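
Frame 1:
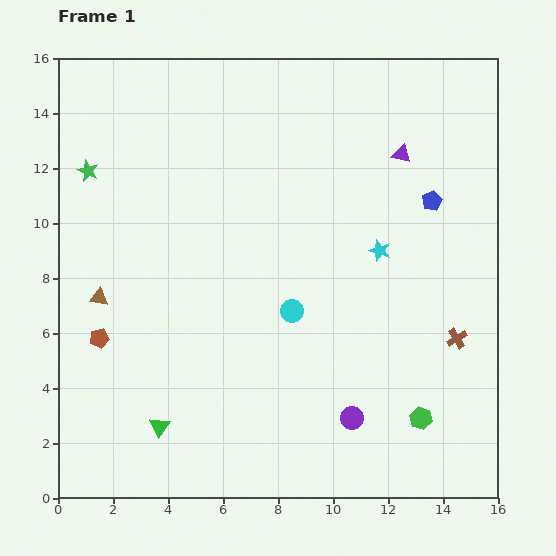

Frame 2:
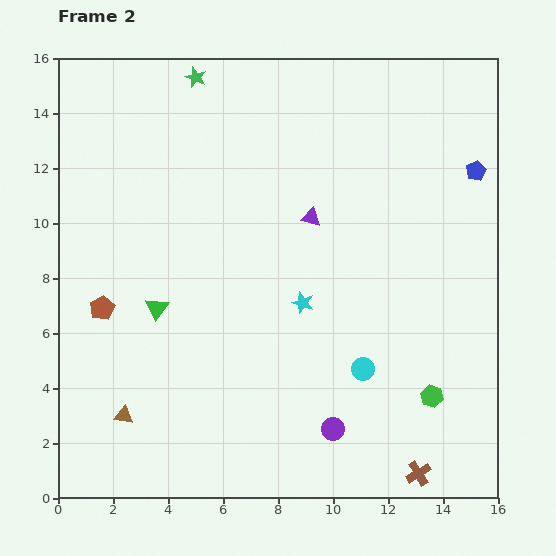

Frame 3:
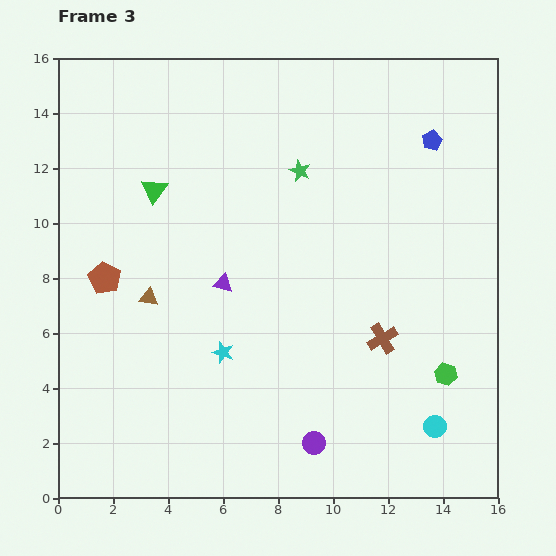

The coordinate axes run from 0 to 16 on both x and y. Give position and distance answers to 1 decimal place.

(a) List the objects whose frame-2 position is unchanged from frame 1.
none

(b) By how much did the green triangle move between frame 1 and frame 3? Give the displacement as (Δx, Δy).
(-0.2, 8.6)

The green triangle was at (3.7, 2.6) in frame 1 and (3.5, 11.2) in frame 3.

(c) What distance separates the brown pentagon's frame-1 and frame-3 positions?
2.2

The brown pentagon moved from (1.5, 5.8) to (1.7, 8.0), a distance of √(0.2² + 2.2²) ≈ 2.2.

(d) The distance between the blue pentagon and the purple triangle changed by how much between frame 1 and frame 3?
+7.2

Distance in frame 1: 2.0. Distance in frame 3: 9.2.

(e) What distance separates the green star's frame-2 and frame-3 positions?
5.1

The green star moved from (5.0, 15.3) to (8.8, 11.9), a distance of √(3.8² + 3.4²) ≈ 5.1.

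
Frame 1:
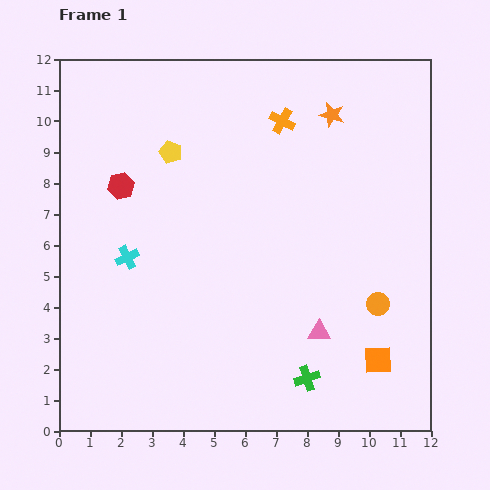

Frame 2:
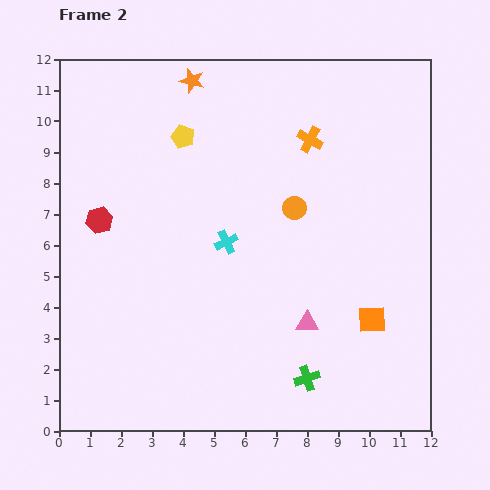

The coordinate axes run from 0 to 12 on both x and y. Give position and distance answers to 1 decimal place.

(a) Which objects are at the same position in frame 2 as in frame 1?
the green cross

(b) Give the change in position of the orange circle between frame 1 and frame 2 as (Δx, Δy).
(-2.7, 3.1)

The orange circle was at (10.3, 4.1) in frame 1 and (7.6, 7.2) in frame 2.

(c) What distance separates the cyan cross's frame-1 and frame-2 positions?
3.2

The cyan cross moved from (2.2, 5.6) to (5.4, 6.1), a distance of √(3.2² + 0.5²) ≈ 3.2.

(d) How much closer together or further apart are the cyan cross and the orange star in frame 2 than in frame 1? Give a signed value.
-2.7

Distance in frame 1: 8.0. Distance in frame 2: 5.3.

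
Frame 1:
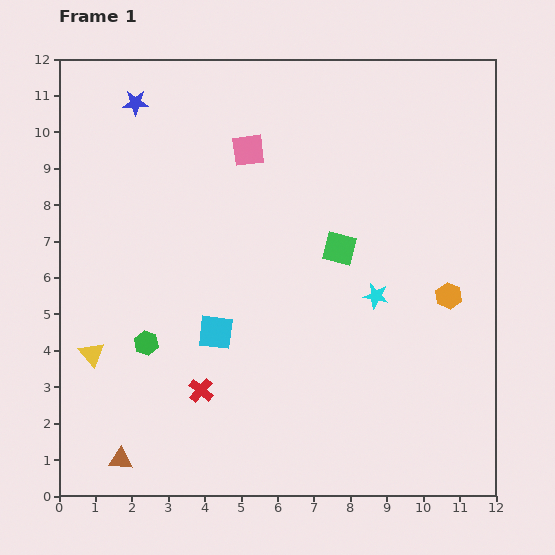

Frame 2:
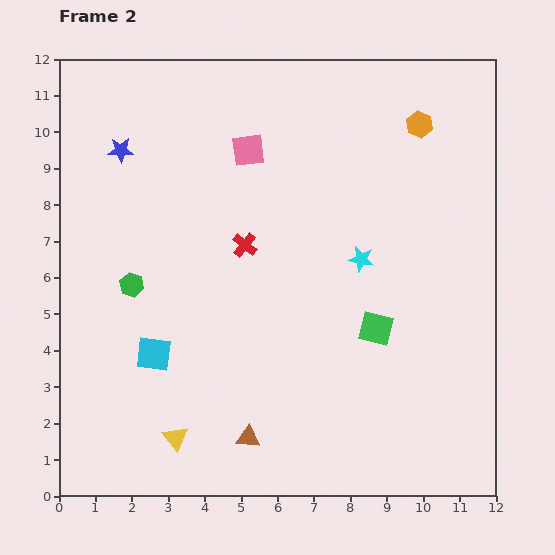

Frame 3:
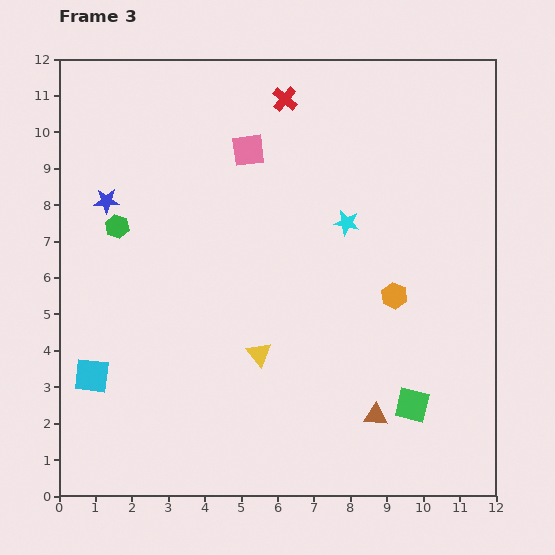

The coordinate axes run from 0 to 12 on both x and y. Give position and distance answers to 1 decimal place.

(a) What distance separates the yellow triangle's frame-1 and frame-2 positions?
3.3

The yellow triangle moved from (0.9, 3.9) to (3.2, 1.6), a distance of √(2.3² + 2.3²) ≈ 3.3.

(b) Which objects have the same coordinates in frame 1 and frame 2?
the pink square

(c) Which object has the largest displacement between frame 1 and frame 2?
the orange hexagon

(moved 4.8; next 4.2)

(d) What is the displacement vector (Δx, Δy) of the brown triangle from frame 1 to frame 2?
(3.5, 0.6)

The brown triangle was at (1.7, 1.0) in frame 1 and (5.2, 1.6) in frame 2.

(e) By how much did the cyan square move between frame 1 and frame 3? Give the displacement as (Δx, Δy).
(-3.4, -1.2)

The cyan square was at (4.3, 4.5) in frame 1 and (0.9, 3.3) in frame 3.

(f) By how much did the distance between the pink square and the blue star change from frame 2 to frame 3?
+0.6

Distance in frame 2: 3.5. Distance in frame 3: 4.1.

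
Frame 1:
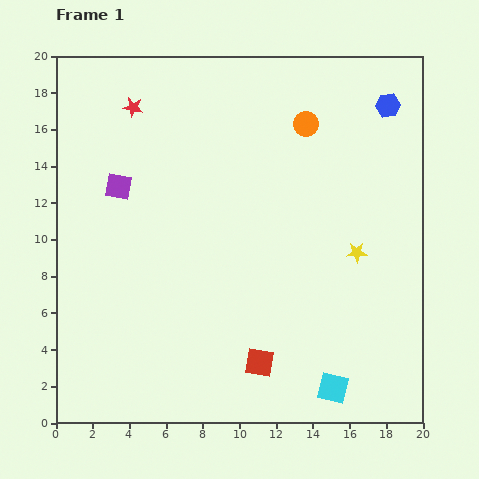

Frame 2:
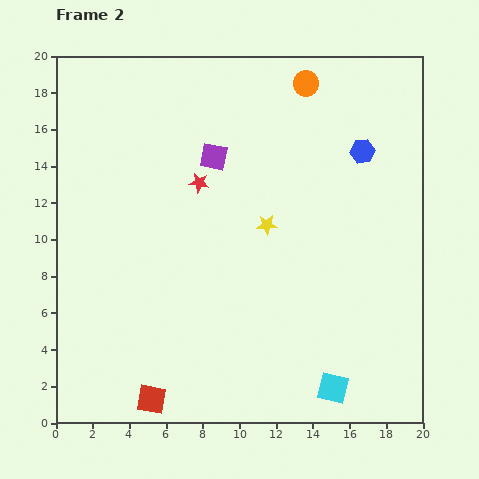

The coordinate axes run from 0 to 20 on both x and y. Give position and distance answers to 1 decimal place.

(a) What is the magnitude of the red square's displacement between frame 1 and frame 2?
6.2

The red square moved from (11.1, 3.3) to (5.2, 1.3), a distance of √(5.9² + 2.0²) ≈ 6.2.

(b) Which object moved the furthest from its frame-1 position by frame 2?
the red square

(moved 6.2; next 5.5)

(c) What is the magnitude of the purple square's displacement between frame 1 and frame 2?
5.4

The purple square moved from (3.4, 12.9) to (8.6, 14.5), a distance of √(5.2² + 1.6²) ≈ 5.4.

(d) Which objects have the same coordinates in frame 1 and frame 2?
the cyan square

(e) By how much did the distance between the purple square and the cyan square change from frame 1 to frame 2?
-1.9

Distance in frame 1: 16.1. Distance in frame 2: 14.2.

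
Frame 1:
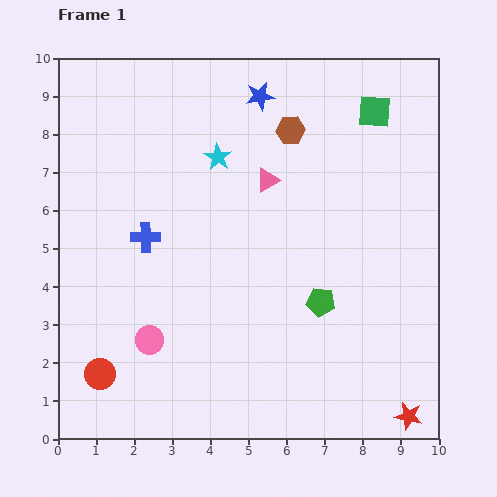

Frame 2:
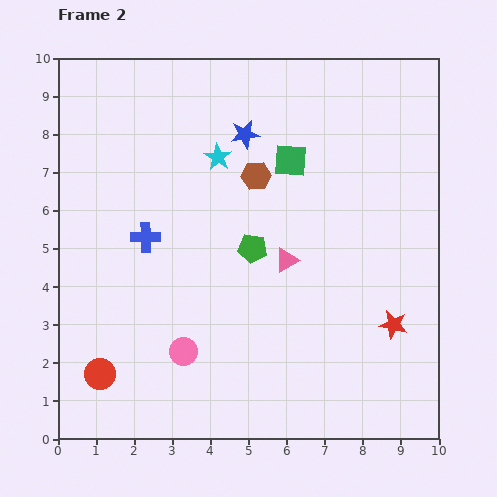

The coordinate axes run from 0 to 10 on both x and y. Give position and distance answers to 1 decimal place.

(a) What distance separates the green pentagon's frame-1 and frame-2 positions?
2.3

The green pentagon moved from (6.9, 3.6) to (5.1, 5.0), a distance of √(1.8² + 1.4²) ≈ 2.3.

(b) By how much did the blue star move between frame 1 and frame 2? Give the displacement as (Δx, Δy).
(-0.4, -1.0)

The blue star was at (5.3, 9.0) in frame 1 and (4.9, 8.0) in frame 2.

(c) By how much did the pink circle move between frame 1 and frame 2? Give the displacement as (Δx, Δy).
(0.9, -0.3)

The pink circle was at (2.4, 2.6) in frame 1 and (3.3, 2.3) in frame 2.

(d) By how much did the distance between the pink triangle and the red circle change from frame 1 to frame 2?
-1.0

Distance in frame 1: 6.7. Distance in frame 2: 5.7.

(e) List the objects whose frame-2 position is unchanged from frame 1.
the cyan star, the blue cross, the red circle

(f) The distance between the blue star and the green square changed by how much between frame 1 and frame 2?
-1.6

Distance in frame 1: 3.0. Distance in frame 2: 1.4.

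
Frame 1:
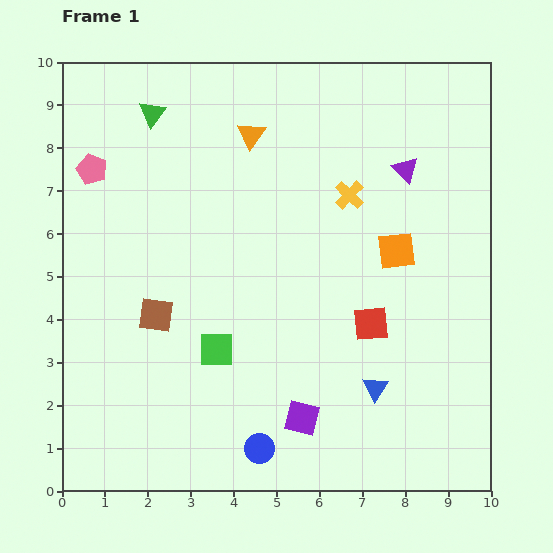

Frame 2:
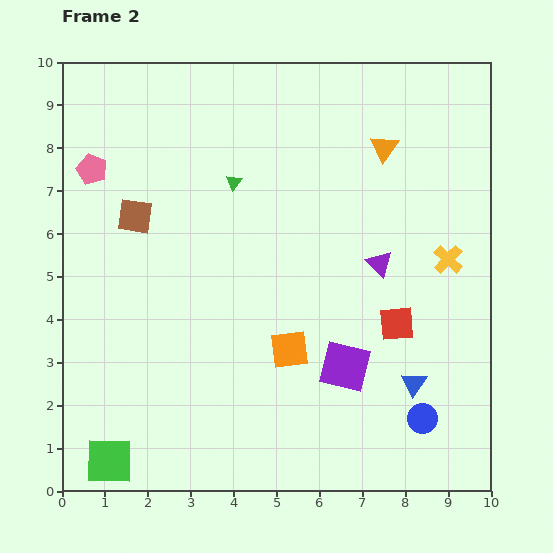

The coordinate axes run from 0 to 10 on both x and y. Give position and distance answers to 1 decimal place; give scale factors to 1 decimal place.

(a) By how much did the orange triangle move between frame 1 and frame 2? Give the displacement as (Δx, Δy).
(3.1, -0.3)

The orange triangle was at (4.4, 8.3) in frame 1 and (7.5, 8.0) in frame 2.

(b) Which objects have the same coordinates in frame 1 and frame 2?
the pink pentagon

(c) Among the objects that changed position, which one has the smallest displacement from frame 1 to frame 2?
the red square

(moved 0.6)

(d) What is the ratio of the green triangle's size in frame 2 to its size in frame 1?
0.6×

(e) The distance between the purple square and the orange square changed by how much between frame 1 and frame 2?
-3.1

Distance in frame 1: 4.5. Distance in frame 2: 1.4.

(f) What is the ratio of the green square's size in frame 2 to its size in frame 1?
1.4×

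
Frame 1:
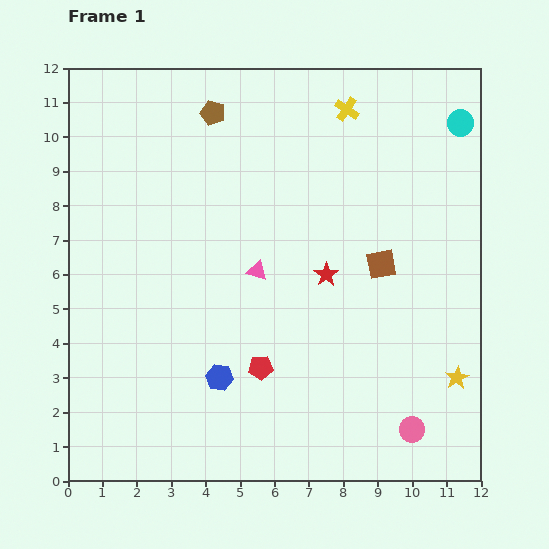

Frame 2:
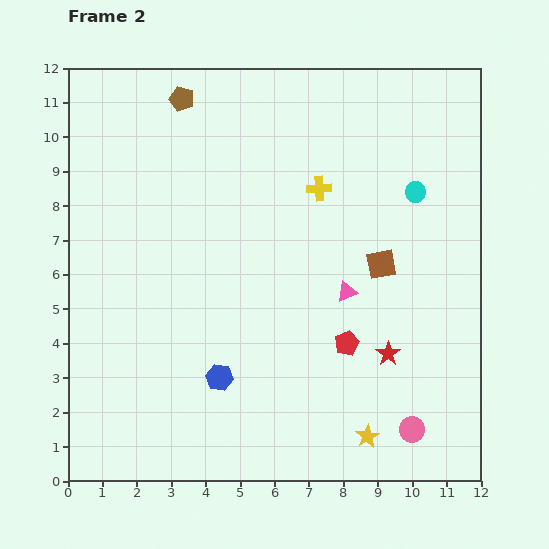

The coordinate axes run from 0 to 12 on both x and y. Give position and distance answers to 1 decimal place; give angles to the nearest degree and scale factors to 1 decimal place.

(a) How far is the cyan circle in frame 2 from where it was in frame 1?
2.4

The cyan circle moved from (11.4, 10.4) to (10.1, 8.4), a distance of √(1.3² + 2.0²) ≈ 2.4.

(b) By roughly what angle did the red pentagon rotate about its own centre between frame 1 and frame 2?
22° counter-clockwise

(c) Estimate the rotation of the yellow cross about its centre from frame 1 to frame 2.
37° counter-clockwise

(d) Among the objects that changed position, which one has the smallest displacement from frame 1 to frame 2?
the brown pentagon

(moved 1.0)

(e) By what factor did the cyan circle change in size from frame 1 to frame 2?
0.8×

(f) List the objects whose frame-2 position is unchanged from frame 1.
the pink circle, the brown square, the blue hexagon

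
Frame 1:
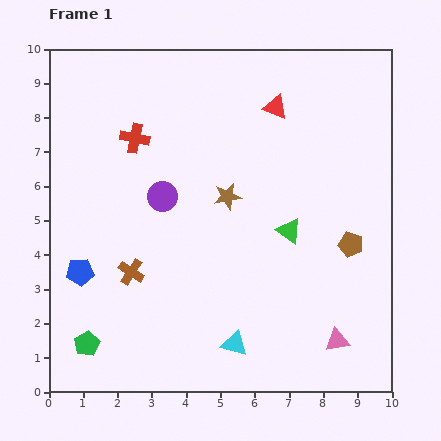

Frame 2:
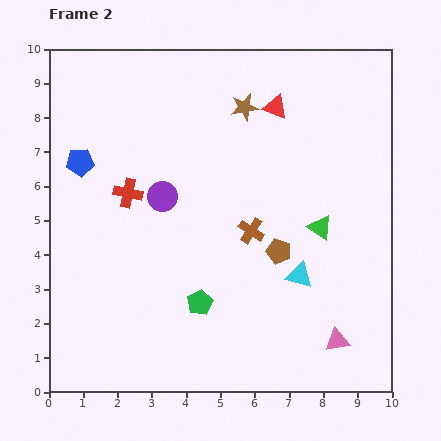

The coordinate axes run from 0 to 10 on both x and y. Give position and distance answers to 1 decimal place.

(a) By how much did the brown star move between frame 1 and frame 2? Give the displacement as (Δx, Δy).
(0.5, 2.6)

The brown star was at (5.2, 5.7) in frame 1 and (5.7, 8.3) in frame 2.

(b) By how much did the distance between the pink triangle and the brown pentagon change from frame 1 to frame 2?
+0.3

Distance in frame 1: 2.8. Distance in frame 2: 3.1.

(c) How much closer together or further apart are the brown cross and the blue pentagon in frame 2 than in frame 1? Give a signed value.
+3.9

Distance in frame 1: 1.5. Distance in frame 2: 5.4.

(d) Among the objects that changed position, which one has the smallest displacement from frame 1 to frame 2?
the green triangle

(moved 0.9)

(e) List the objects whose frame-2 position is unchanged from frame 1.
the red triangle, the pink triangle, the purple circle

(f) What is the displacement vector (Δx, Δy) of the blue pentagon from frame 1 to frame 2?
(0.0, 3.2)

The blue pentagon was at (0.9, 3.5) in frame 1 and (0.9, 6.7) in frame 2.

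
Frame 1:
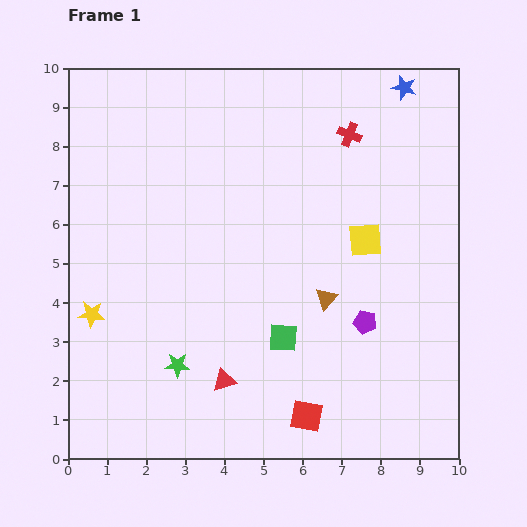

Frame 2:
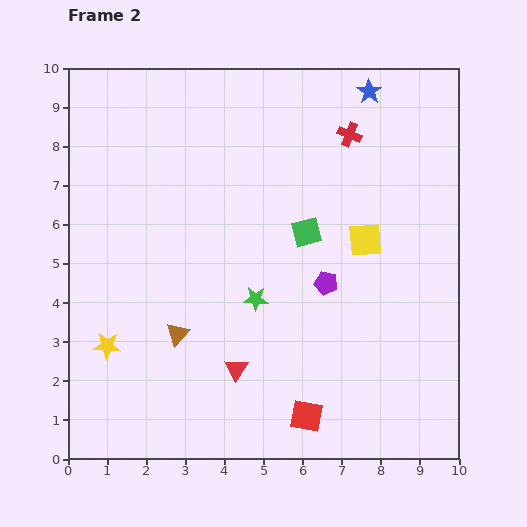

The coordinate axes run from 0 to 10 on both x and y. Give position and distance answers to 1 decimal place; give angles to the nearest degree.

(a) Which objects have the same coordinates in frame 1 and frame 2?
the red square, the yellow square, the red cross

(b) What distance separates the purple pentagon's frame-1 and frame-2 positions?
1.4

The purple pentagon moved from (7.6, 3.5) to (6.6, 4.5), a distance of √(1.0² + 1.0²) ≈ 1.4.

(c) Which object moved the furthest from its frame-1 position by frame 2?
the brown triangle

(moved 3.9; next 2.8)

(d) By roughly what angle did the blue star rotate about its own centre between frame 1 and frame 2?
20° clockwise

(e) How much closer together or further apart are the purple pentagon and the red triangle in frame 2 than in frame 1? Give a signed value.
-0.7

Distance in frame 1: 3.9. Distance in frame 2: 3.2.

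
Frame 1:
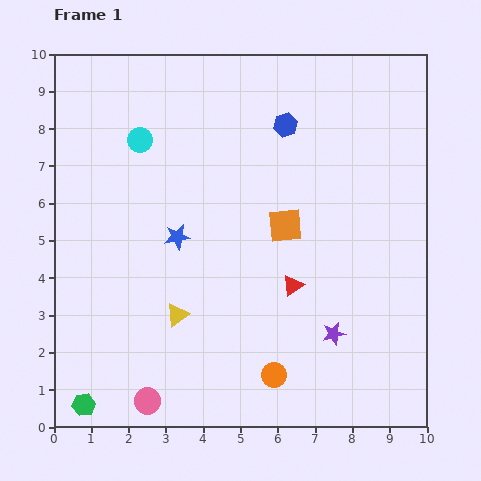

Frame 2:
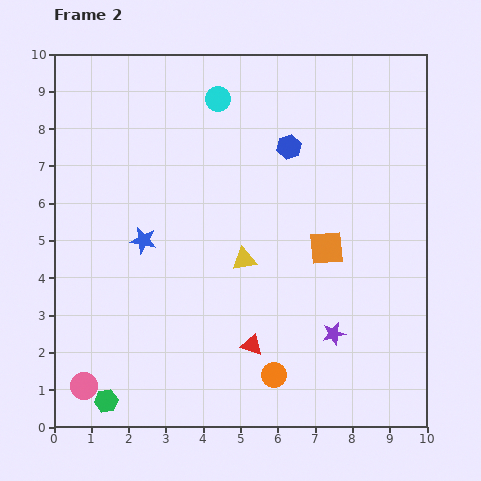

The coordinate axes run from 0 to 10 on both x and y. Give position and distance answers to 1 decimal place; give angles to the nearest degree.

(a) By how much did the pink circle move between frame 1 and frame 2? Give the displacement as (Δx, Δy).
(-1.7, 0.4)

The pink circle was at (2.5, 0.7) in frame 1 and (0.8, 1.1) in frame 2.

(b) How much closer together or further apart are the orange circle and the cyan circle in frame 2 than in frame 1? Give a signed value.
+0.3

Distance in frame 1: 7.3. Distance in frame 2: 7.6.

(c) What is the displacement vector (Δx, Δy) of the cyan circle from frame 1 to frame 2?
(2.1, 1.1)

The cyan circle was at (2.3, 7.7) in frame 1 and (4.4, 8.8) in frame 2.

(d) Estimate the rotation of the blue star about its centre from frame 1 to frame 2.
21° clockwise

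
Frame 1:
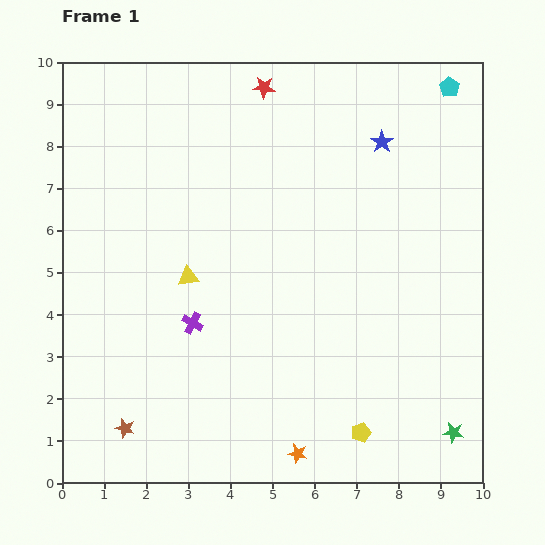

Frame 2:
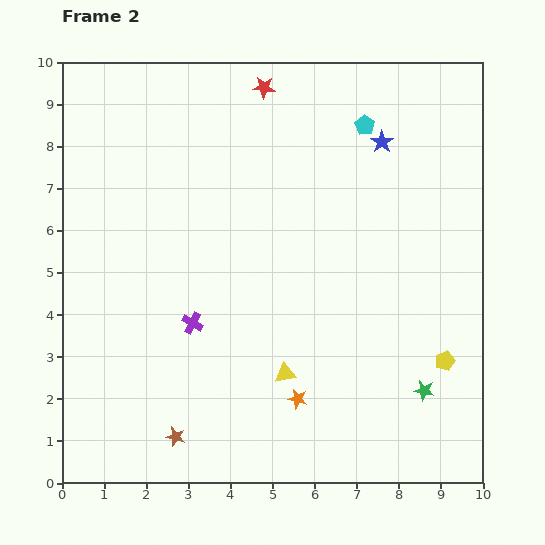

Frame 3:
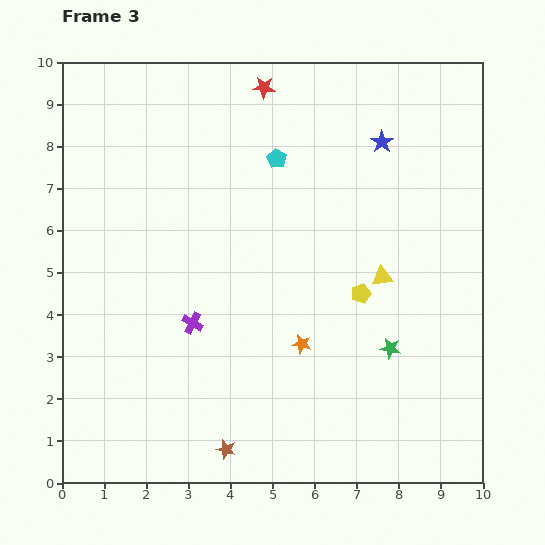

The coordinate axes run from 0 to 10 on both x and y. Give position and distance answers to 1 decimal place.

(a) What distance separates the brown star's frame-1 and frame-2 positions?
1.2

The brown star moved from (1.5, 1.3) to (2.7, 1.1), a distance of √(1.2² + 0.2²) ≈ 1.2.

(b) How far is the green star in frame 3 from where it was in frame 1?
2.5

The green star moved from (9.3, 1.2) to (7.8, 3.2), a distance of √(1.5² + 2.0²) ≈ 2.5.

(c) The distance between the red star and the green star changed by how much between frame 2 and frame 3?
-1.2

Distance in frame 2: 8.1. Distance in frame 3: 6.9.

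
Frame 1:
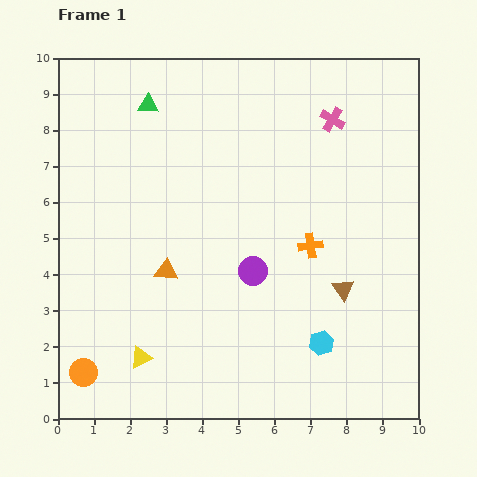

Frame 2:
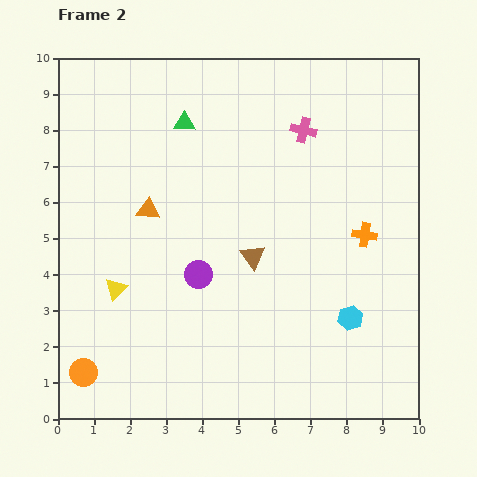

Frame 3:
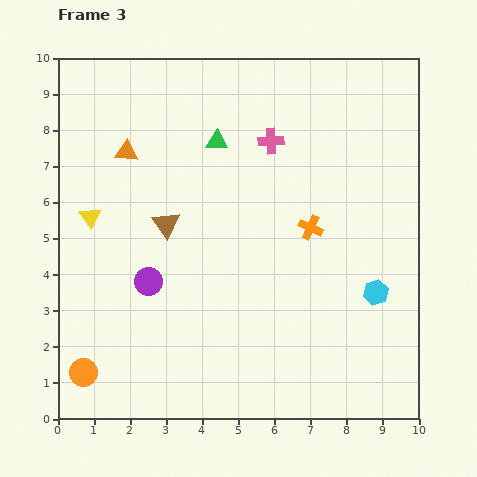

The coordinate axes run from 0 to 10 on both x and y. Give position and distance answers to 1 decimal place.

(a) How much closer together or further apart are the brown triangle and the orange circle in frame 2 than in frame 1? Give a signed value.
-1.9

Distance in frame 1: 7.6. Distance in frame 2: 5.7.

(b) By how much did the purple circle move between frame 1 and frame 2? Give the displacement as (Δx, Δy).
(-1.5, -0.1)

The purple circle was at (5.4, 4.1) in frame 1 and (3.9, 4.0) in frame 2.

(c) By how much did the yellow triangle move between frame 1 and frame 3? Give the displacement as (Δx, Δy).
(-1.4, 3.9)

The yellow triangle was at (2.3, 1.7) in frame 1 and (0.9, 5.6) in frame 3.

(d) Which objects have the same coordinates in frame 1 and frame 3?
the orange circle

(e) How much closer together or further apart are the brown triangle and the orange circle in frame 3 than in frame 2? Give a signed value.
-1.0

Distance in frame 2: 5.7. Distance in frame 3: 4.7.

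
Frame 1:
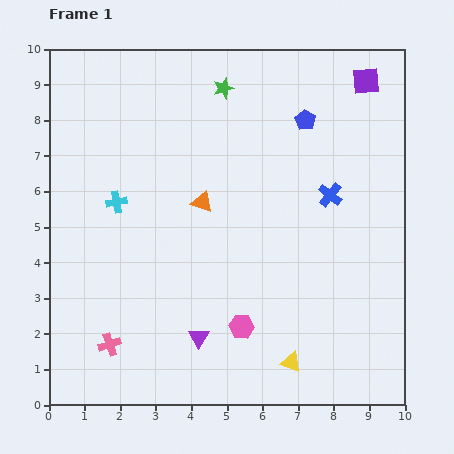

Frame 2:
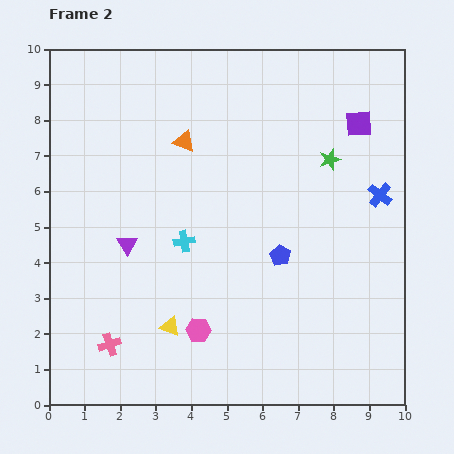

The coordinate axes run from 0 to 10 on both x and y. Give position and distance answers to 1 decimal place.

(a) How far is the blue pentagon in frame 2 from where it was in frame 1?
3.9

The blue pentagon moved from (7.2, 8.0) to (6.5, 4.2), a distance of √(0.7² + 3.8²) ≈ 3.9.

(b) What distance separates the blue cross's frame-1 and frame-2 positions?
1.4

The blue cross moved from (7.9, 5.9) to (9.3, 5.9), a distance of √(1.4² + 0.0²) ≈ 1.4.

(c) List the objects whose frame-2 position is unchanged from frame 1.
the pink cross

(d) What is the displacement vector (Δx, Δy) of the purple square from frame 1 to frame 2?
(-0.2, -1.2)

The purple square was at (8.9, 9.1) in frame 1 and (8.7, 7.9) in frame 2.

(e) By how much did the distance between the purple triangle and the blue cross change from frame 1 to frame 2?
+1.8

Distance in frame 1: 5.4. Distance in frame 2: 7.2.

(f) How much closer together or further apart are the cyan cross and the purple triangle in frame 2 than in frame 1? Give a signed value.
-2.8

Distance in frame 1: 4.4. Distance in frame 2: 1.6.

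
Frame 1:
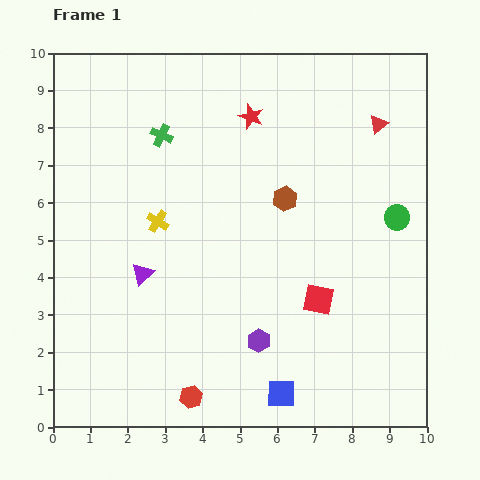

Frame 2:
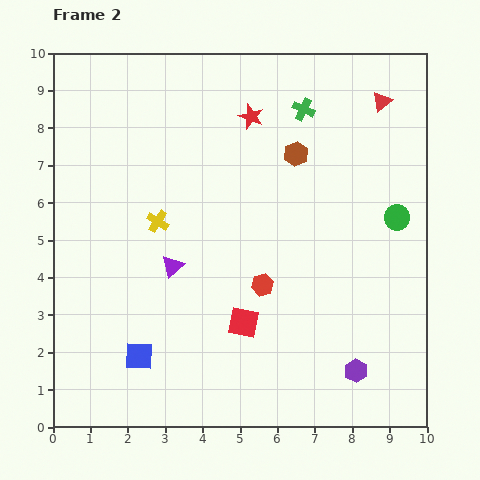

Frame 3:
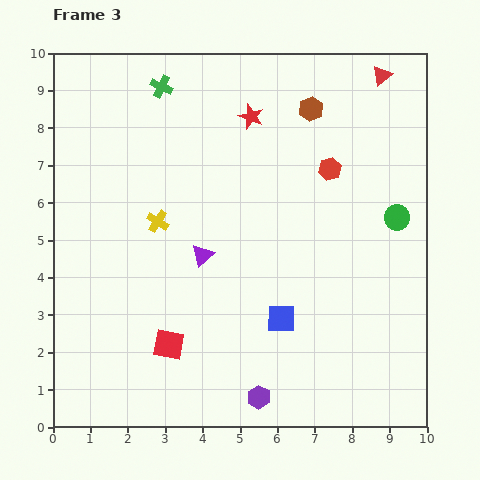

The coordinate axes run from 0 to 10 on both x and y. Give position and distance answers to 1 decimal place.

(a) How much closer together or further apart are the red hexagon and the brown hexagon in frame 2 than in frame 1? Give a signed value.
-2.3

Distance in frame 1: 5.9. Distance in frame 2: 3.6.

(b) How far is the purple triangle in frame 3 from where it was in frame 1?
1.7

The purple triangle moved from (2.4, 4.1) to (4.0, 4.6), a distance of √(1.6² + 0.5²) ≈ 1.7.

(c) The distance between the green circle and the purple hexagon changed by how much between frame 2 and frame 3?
+1.9

Distance in frame 2: 4.2. Distance in frame 3: 6.1.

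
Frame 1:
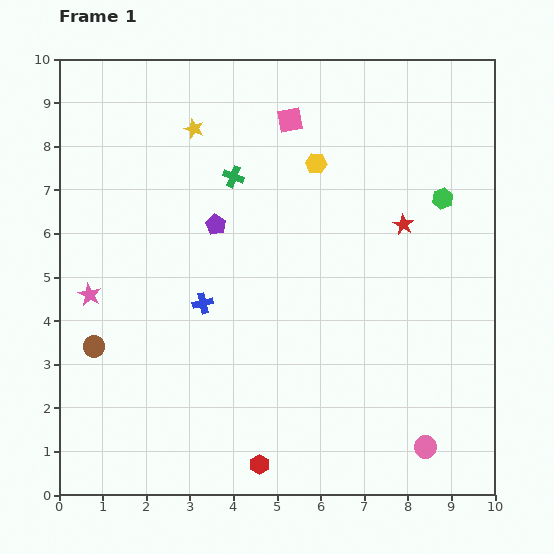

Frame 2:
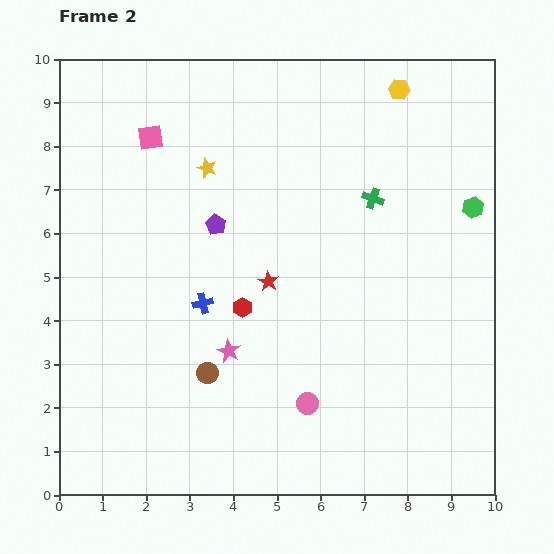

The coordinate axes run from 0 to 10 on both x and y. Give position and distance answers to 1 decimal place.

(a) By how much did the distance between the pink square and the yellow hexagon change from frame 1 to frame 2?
+4.6

Distance in frame 1: 1.2. Distance in frame 2: 5.8.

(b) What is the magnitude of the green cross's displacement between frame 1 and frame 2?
3.2

The green cross moved from (4.0, 7.3) to (7.2, 6.8), a distance of √(3.2² + 0.5²) ≈ 3.2.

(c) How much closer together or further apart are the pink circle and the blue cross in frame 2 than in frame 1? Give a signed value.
-2.8

Distance in frame 1: 6.1. Distance in frame 2: 3.3.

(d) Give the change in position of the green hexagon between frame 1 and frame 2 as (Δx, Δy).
(0.7, -0.2)

The green hexagon was at (8.8, 6.8) in frame 1 and (9.5, 6.6) in frame 2.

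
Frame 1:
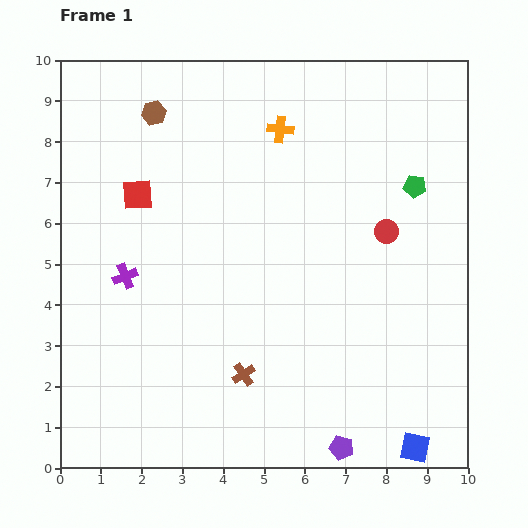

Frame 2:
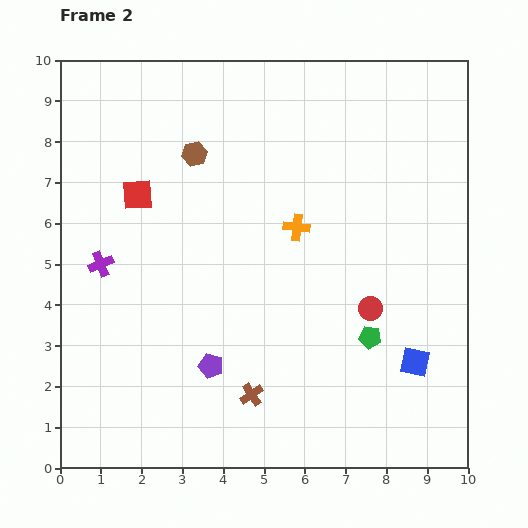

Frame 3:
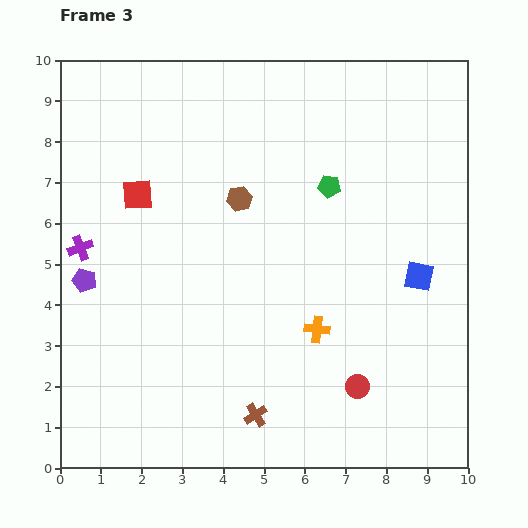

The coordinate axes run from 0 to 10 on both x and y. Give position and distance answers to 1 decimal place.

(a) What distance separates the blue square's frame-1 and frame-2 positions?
2.1

The blue square moved from (8.7, 0.5) to (8.7, 2.6), a distance of √(0.0² + 2.1²) ≈ 2.1.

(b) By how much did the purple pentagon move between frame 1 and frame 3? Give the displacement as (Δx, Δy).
(-6.3, 4.1)

The purple pentagon was at (6.9, 0.5) in frame 1 and (0.6, 4.6) in frame 3.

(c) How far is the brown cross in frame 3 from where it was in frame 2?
0.5

The brown cross moved from (4.7, 1.8) to (4.8, 1.3), a distance of √(0.1² + 0.5²) ≈ 0.5.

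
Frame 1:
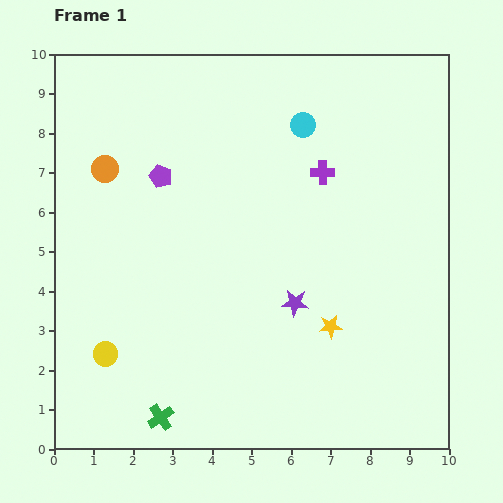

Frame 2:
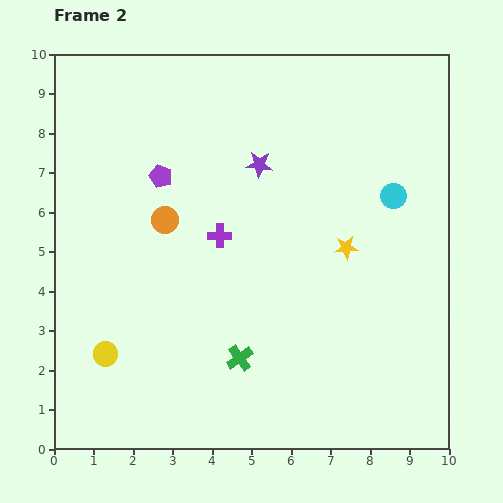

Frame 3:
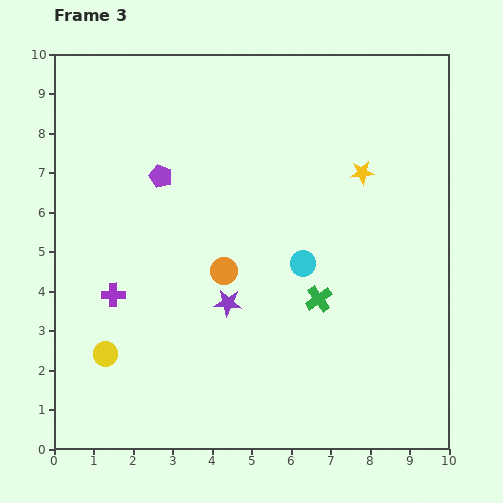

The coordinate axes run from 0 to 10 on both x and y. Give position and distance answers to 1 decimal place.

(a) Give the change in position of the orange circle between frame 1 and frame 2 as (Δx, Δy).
(1.5, -1.3)

The orange circle was at (1.3, 7.1) in frame 1 and (2.8, 5.8) in frame 2.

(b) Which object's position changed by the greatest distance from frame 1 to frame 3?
the purple cross

(moved 6.1; next 5.0)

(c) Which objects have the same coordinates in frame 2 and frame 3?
the purple pentagon, the yellow circle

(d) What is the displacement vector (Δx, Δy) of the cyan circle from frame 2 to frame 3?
(-2.3, -1.7)

The cyan circle was at (8.6, 6.4) in frame 2 and (6.3, 4.7) in frame 3.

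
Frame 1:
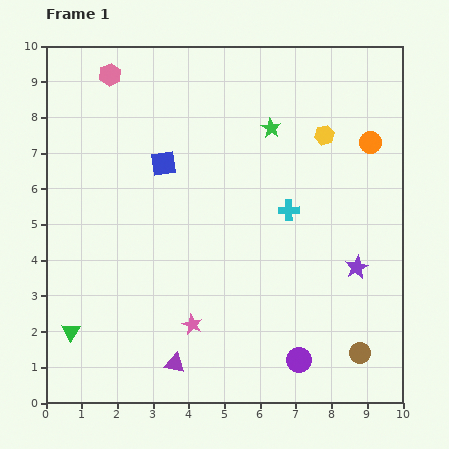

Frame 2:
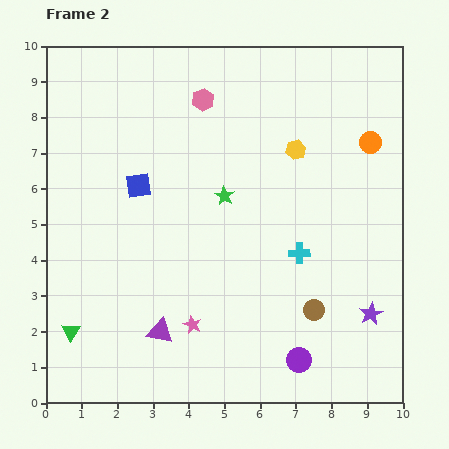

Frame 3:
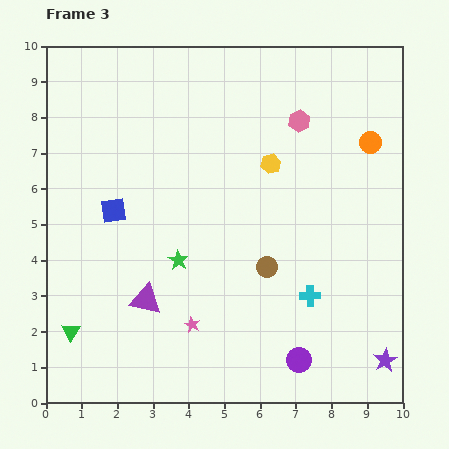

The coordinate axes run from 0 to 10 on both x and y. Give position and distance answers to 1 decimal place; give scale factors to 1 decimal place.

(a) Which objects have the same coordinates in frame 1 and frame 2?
the green triangle, the orange circle, the purple circle, the pink star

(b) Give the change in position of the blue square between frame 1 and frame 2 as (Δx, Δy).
(-0.7, -0.6)

The blue square was at (3.3, 6.7) in frame 1 and (2.6, 6.1) in frame 2.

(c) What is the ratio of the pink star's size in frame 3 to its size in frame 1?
0.8×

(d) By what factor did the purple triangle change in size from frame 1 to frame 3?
1.5×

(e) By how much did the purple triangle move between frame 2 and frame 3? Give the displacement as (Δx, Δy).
(-0.4, 0.9)

The purple triangle was at (3.2, 2.0) in frame 2 and (2.8, 2.9) in frame 3.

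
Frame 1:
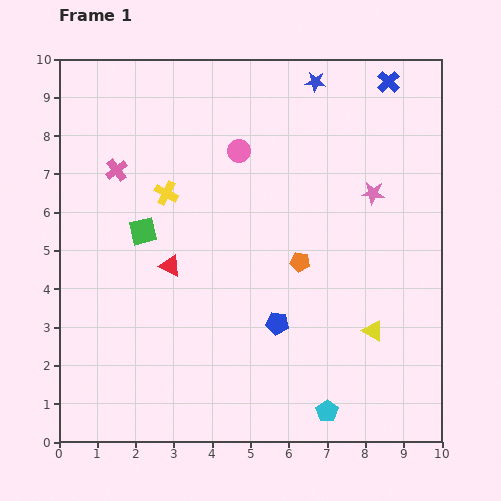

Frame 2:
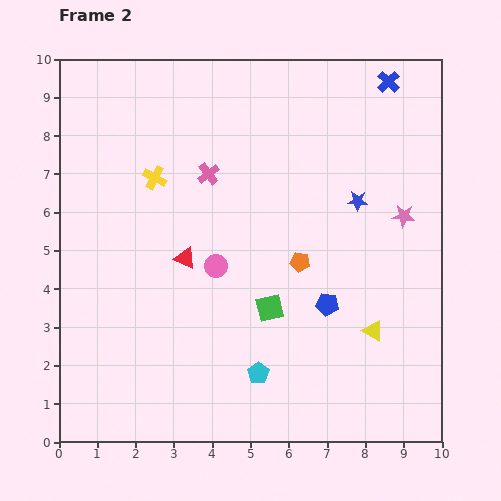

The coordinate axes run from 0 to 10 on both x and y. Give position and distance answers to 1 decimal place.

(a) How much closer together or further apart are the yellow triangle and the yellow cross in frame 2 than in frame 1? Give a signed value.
+0.5

Distance in frame 1: 6.5. Distance in frame 2: 7.0.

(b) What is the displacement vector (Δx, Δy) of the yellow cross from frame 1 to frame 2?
(-0.3, 0.4)

The yellow cross was at (2.8, 6.5) in frame 1 and (2.5, 6.9) in frame 2.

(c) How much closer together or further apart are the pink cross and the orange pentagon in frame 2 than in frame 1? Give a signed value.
-2.1

Distance in frame 1: 5.4. Distance in frame 2: 3.3.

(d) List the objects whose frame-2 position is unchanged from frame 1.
the yellow triangle, the blue cross, the orange pentagon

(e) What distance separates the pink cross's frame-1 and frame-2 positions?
2.4

The pink cross moved from (1.5, 7.1) to (3.9, 7.0), a distance of √(2.4² + 0.1²) ≈ 2.4.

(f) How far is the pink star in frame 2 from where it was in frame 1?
1.0

The pink star moved from (8.2, 6.5) to (9.0, 5.9), a distance of √(0.8² + 0.6²) ≈ 1.0.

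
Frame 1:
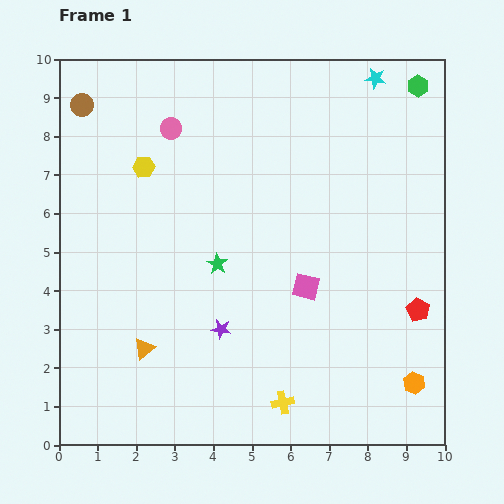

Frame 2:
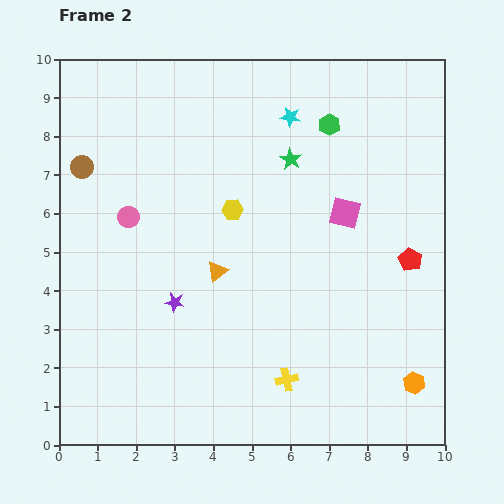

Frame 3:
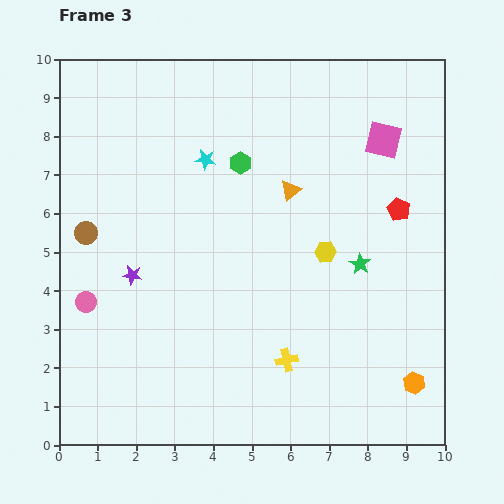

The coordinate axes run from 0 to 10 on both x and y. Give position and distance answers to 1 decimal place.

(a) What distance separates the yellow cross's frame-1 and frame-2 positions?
0.6

The yellow cross moved from (5.8, 1.1) to (5.9, 1.7), a distance of √(0.1² + 0.6²) ≈ 0.6.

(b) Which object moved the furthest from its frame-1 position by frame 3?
the orange triangle

(moved 5.6; next 5.2)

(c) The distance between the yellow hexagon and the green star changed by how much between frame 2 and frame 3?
-1.1

Distance in frame 2: 2.0. Distance in frame 3: 0.9.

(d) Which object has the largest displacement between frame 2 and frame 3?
the green star

(moved 3.2; next 2.8)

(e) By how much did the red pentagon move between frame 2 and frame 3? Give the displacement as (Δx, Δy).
(-0.3, 1.3)

The red pentagon was at (9.1, 4.8) in frame 2 and (8.8, 6.1) in frame 3.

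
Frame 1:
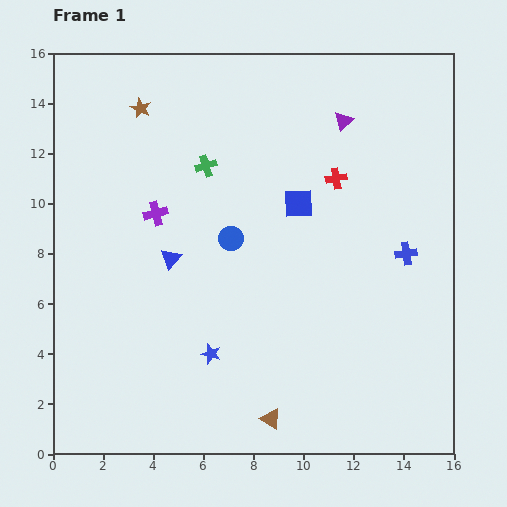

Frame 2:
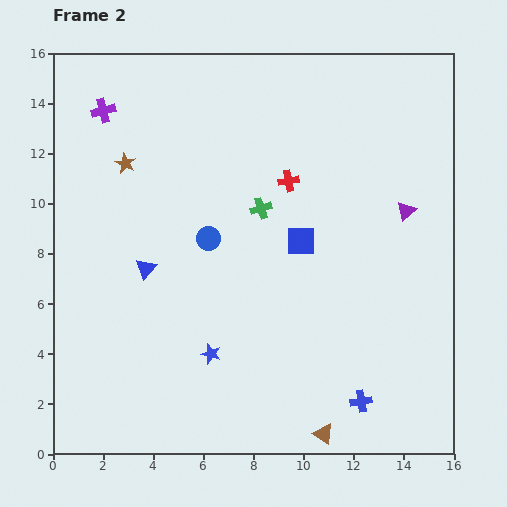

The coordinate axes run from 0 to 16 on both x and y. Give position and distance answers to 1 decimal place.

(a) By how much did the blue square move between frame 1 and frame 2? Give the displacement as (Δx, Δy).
(0.1, -1.5)

The blue square was at (9.8, 10.0) in frame 1 and (9.9, 8.5) in frame 2.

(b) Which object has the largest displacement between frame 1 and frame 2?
the blue cross

(moved 6.2; next 4.6)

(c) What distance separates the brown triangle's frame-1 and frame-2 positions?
2.2

The brown triangle moved from (8.7, 1.4) to (10.8, 0.8), a distance of √(2.1² + 0.6²) ≈ 2.2.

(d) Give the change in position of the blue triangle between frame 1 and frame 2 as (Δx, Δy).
(-1.0, -0.4)

The blue triangle was at (4.7, 7.8) in frame 1 and (3.7, 7.4) in frame 2.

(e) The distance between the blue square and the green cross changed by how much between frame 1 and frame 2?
-1.9

Distance in frame 1: 4.0. Distance in frame 2: 2.1.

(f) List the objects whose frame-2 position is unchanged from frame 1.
the blue star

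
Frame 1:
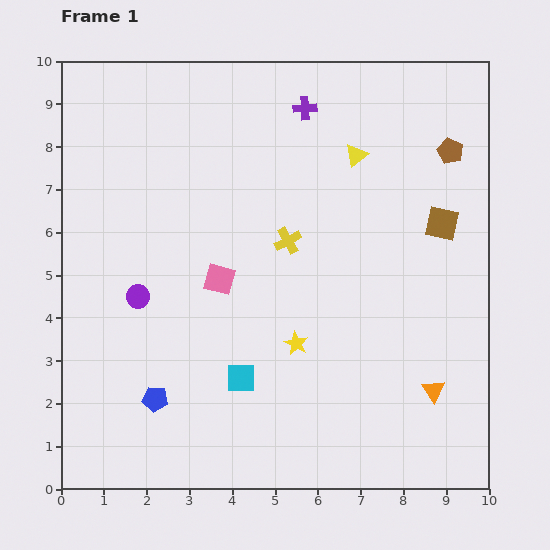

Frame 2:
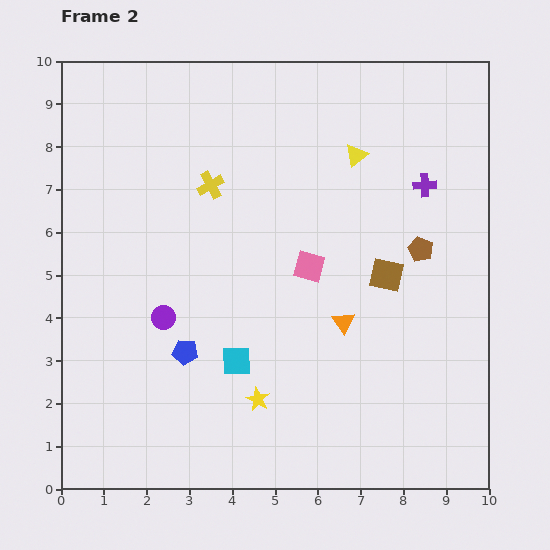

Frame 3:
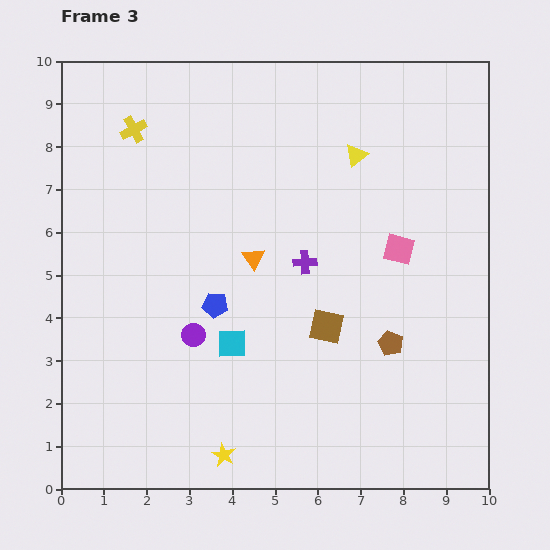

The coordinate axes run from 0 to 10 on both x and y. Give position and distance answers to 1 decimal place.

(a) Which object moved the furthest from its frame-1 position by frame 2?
the purple cross

(moved 3.3; next 2.6)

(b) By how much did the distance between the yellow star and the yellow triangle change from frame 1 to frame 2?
+1.5

Distance in frame 1: 4.6. Distance in frame 2: 6.1.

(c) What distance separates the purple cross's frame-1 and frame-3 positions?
3.6

The purple cross moved from (5.7, 8.9) to (5.7, 5.3), a distance of √(0.0² + 3.6²) ≈ 3.6.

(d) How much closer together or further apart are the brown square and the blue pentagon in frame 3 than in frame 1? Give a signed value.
-5.3

Distance in frame 1: 7.9. Distance in frame 3: 2.6.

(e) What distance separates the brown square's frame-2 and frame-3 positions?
1.8

The brown square moved from (7.6, 5.0) to (6.2, 3.8), a distance of √(1.4² + 1.2²) ≈ 1.8.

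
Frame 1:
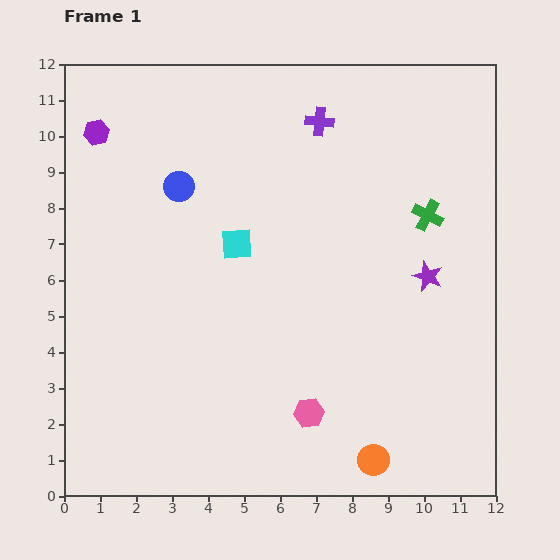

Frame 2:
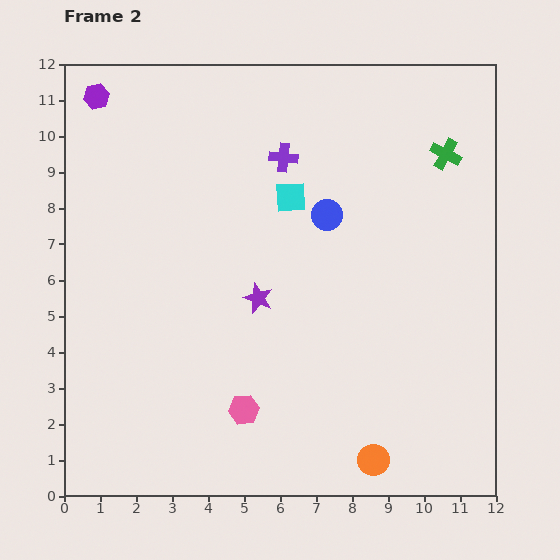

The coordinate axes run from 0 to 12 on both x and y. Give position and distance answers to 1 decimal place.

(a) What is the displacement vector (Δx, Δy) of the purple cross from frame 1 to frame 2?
(-1.0, -1.0)

The purple cross was at (7.1, 10.4) in frame 1 and (6.1, 9.4) in frame 2.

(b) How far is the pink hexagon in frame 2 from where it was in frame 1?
1.8

The pink hexagon moved from (6.8, 2.3) to (5.0, 2.4), a distance of √(1.8² + 0.1²) ≈ 1.8.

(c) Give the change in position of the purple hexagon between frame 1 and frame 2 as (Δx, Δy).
(0.0, 1.0)

The purple hexagon was at (0.9, 10.1) in frame 1 and (0.9, 11.1) in frame 2.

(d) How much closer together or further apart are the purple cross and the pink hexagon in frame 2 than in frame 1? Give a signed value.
-1.0

Distance in frame 1: 8.1. Distance in frame 2: 7.1.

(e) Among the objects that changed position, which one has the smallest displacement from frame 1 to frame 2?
the purple hexagon

(moved 1.0)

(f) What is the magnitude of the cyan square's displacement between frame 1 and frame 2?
2.0

The cyan square moved from (4.8, 7.0) to (6.3, 8.3), a distance of √(1.5² + 1.3²) ≈ 2.0.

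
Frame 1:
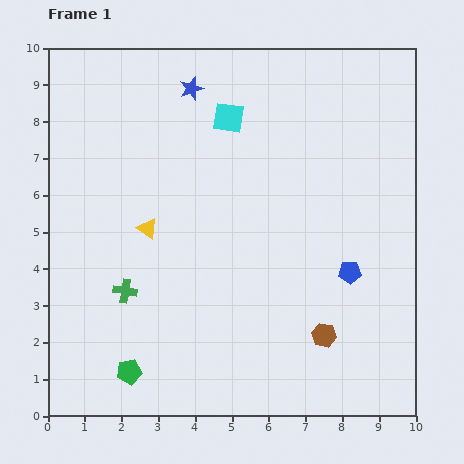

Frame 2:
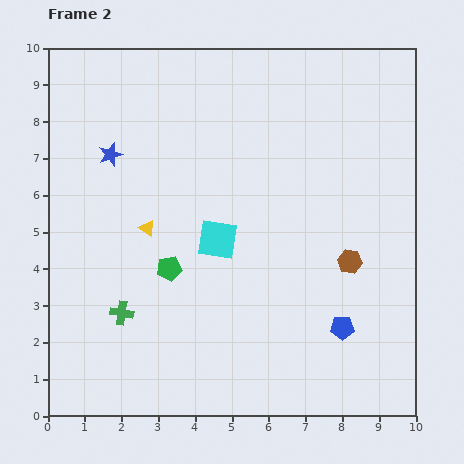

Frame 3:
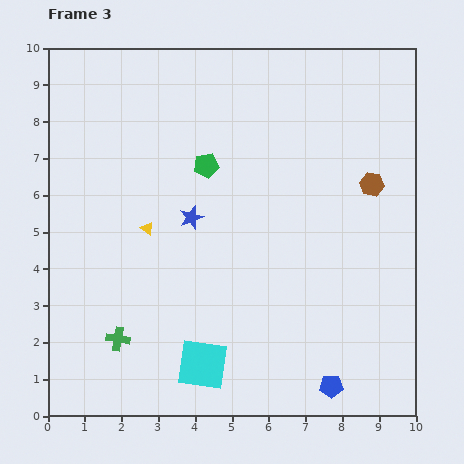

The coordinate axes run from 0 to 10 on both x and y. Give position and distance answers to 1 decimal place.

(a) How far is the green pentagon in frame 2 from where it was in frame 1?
3.0

The green pentagon moved from (2.2, 1.2) to (3.3, 4.0), a distance of √(1.1² + 2.8²) ≈ 3.0.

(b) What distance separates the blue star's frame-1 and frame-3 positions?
3.5

The blue star moved from (3.9, 8.9) to (3.9, 5.4), a distance of √(0.0² + 3.5²) ≈ 3.5.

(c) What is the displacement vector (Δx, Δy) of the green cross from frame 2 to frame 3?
(-0.1, -0.7)

The green cross was at (2.0, 2.8) in frame 2 and (1.9, 2.1) in frame 3.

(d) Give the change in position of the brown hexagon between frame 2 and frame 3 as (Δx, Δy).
(0.6, 2.1)

The brown hexagon was at (8.2, 4.2) in frame 2 and (8.8, 6.3) in frame 3.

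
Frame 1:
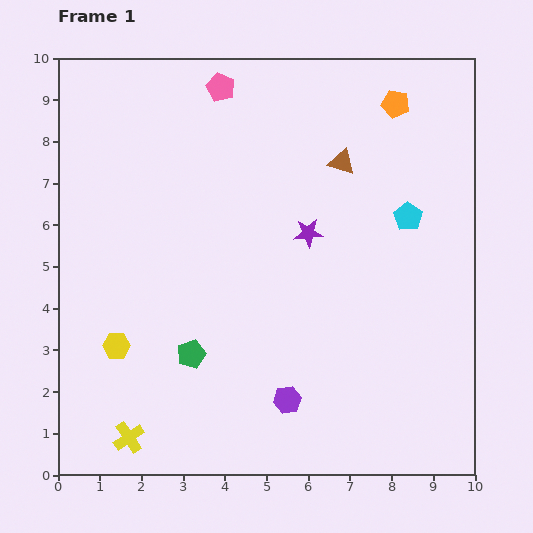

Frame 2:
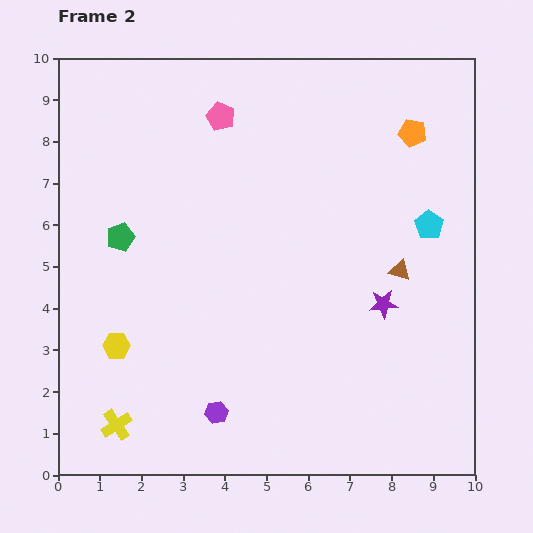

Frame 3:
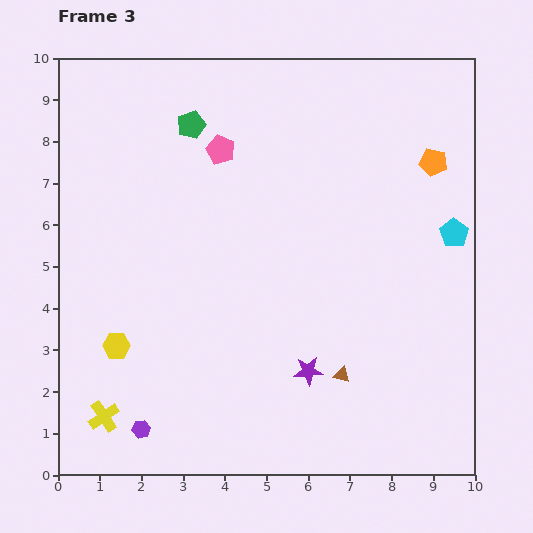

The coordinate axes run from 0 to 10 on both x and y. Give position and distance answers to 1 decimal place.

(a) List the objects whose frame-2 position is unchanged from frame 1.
the yellow hexagon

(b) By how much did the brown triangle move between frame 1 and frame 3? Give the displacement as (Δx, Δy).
(0.0, -5.1)

The brown triangle was at (6.8, 7.5) in frame 1 and (6.8, 2.4) in frame 3.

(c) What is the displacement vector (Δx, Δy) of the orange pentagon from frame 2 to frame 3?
(0.5, -0.7)

The orange pentagon was at (8.5, 8.2) in frame 2 and (9.0, 7.5) in frame 3.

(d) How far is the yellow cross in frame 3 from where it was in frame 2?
0.4

The yellow cross moved from (1.4, 1.2) to (1.1, 1.4), a distance of √(0.3² + 0.2²) ≈ 0.4.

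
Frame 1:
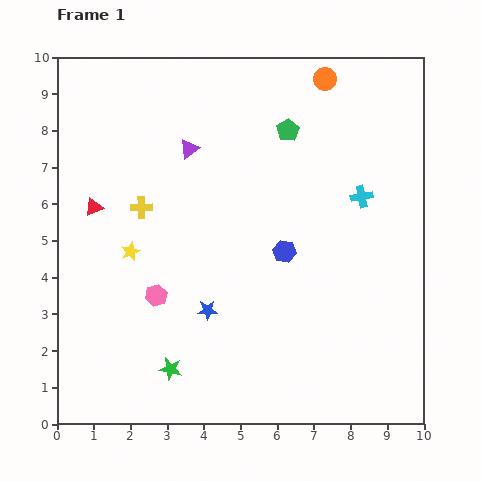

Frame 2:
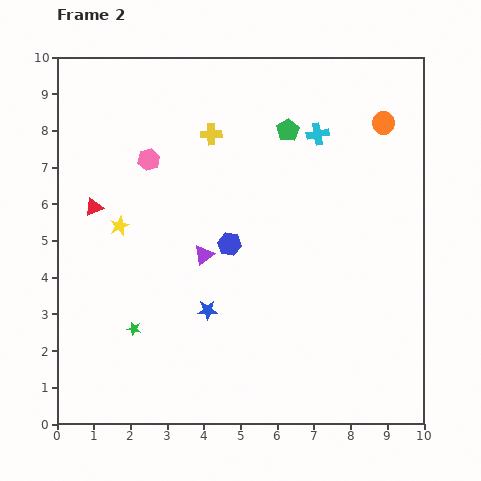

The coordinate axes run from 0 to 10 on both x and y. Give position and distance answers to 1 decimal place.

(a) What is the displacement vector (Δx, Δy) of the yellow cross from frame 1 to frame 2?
(1.9, 2.0)

The yellow cross was at (2.3, 5.9) in frame 1 and (4.2, 7.9) in frame 2.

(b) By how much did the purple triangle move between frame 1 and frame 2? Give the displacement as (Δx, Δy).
(0.4, -2.9)

The purple triangle was at (3.6, 7.5) in frame 1 and (4.0, 4.6) in frame 2.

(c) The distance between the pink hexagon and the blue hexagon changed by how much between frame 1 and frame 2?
-0.5

Distance in frame 1: 3.7. Distance in frame 2: 3.2.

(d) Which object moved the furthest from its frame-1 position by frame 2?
the pink hexagon

(moved 3.7; next 2.9)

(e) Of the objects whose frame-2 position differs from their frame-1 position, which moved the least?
the yellow star

(moved 0.8)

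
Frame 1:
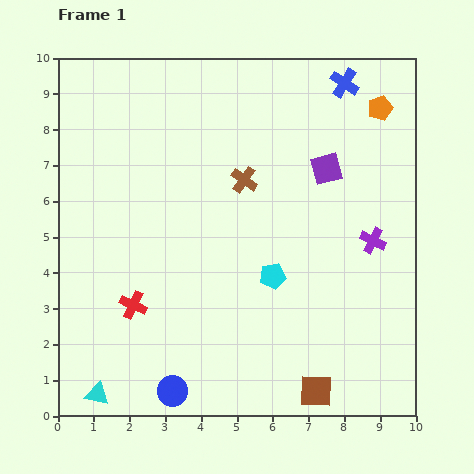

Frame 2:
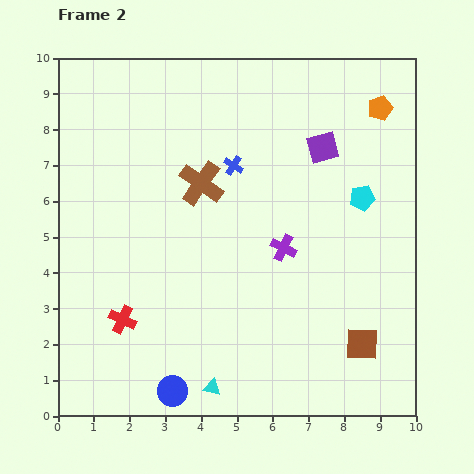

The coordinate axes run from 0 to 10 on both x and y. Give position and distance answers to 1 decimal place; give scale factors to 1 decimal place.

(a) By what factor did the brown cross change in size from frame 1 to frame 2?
1.7×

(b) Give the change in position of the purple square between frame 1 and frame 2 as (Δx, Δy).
(-0.1, 0.6)

The purple square was at (7.5, 6.9) in frame 1 and (7.4, 7.5) in frame 2.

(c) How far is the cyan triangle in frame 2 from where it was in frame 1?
3.2

The cyan triangle moved from (1.1, 0.6) to (4.3, 0.8), a distance of √(3.2² + 0.2²) ≈ 3.2.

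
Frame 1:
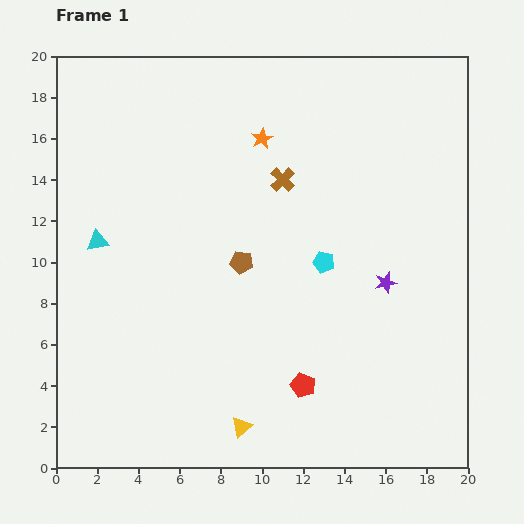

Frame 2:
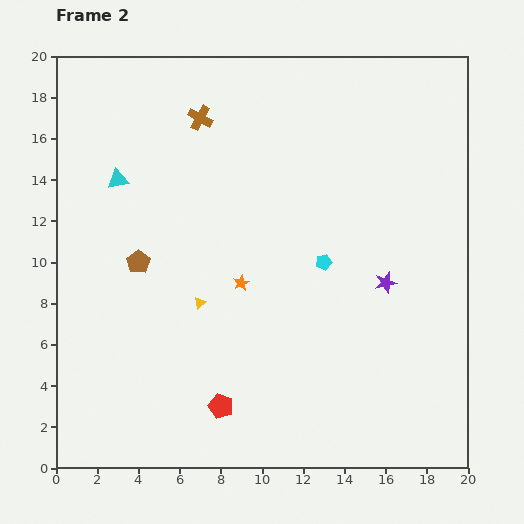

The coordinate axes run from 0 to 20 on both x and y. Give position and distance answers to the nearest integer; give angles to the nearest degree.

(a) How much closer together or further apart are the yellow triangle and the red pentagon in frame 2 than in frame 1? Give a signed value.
+1

Distance in frame 1: 4. Distance in frame 2: 5.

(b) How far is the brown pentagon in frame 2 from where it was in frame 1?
5

The brown pentagon moved from (9, 10) to (4, 10), a distance of √(5² + 0²) ≈ 5.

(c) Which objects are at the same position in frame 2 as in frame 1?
the purple star, the cyan pentagon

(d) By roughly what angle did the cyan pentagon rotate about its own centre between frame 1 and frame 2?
30° counter-clockwise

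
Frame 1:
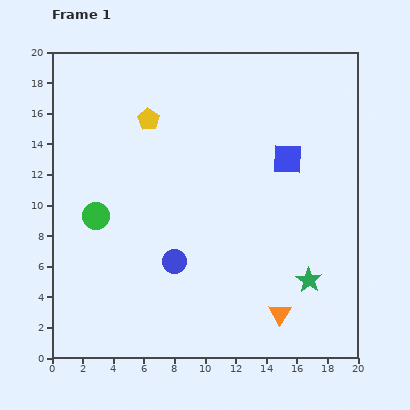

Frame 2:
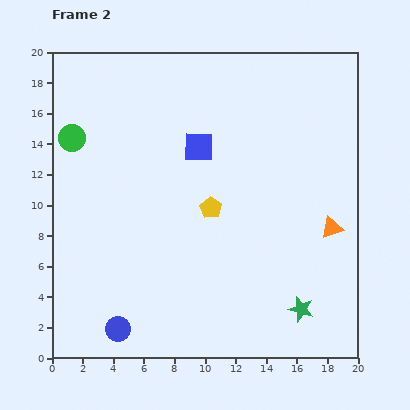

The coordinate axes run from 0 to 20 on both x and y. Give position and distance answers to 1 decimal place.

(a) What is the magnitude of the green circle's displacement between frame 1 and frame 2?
5.3

The green circle moved from (2.9, 9.3) to (1.3, 14.4), a distance of √(1.6² + 5.1²) ≈ 5.3.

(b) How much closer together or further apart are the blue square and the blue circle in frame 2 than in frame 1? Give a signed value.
+3.0

Distance in frame 1: 10.0. Distance in frame 2: 13.0.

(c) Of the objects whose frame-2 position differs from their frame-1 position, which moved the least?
the green star

(moved 2.0)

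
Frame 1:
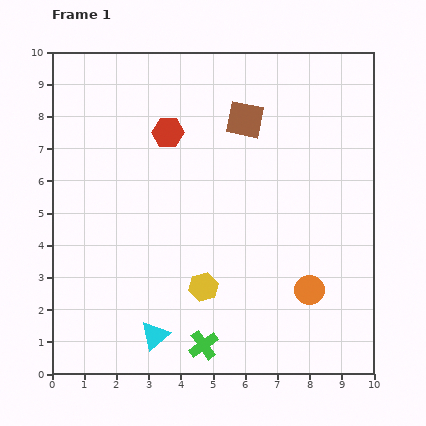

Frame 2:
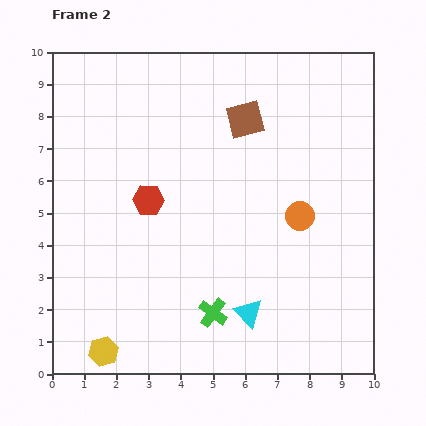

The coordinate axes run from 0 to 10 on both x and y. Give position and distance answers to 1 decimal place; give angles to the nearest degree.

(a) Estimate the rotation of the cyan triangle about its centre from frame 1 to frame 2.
34° counter-clockwise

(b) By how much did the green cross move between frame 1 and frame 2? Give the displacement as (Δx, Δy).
(0.3, 1.0)

The green cross was at (4.7, 0.9) in frame 1 and (5.0, 1.9) in frame 2.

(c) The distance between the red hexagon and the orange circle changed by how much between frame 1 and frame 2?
-1.9

Distance in frame 1: 6.6. Distance in frame 2: 4.7.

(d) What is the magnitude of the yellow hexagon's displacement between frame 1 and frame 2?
3.7

The yellow hexagon moved from (4.7, 2.7) to (1.6, 0.7), a distance of √(3.1² + 2.0²) ≈ 3.7.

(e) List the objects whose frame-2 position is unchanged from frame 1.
the brown square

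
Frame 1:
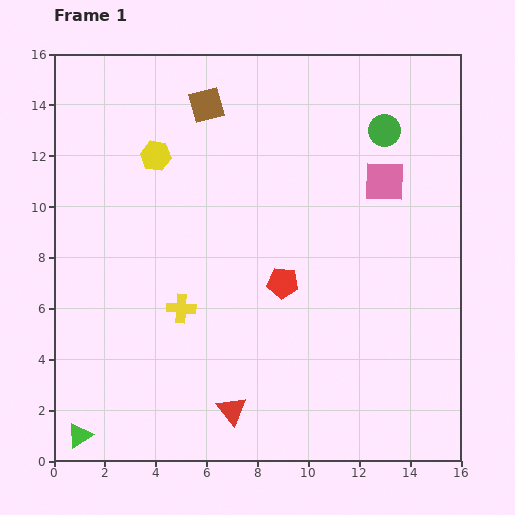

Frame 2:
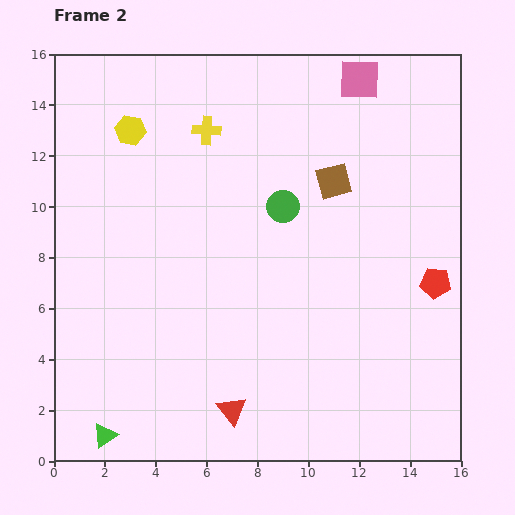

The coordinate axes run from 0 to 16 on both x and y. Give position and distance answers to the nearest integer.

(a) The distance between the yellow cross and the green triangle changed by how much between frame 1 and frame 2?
+7

Distance in frame 1: 6. Distance in frame 2: 13.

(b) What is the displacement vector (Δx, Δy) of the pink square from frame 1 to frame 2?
(-1, 4)

The pink square was at (13, 11) in frame 1 and (12, 15) in frame 2.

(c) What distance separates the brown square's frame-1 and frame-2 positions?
6

The brown square moved from (6, 14) to (11, 11), a distance of √(5² + 3²) ≈ 6.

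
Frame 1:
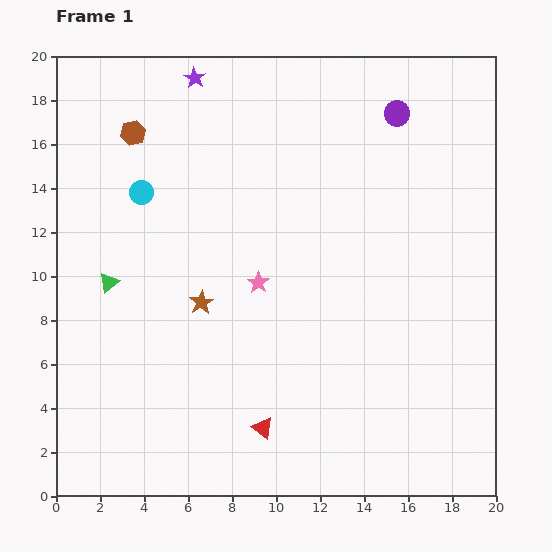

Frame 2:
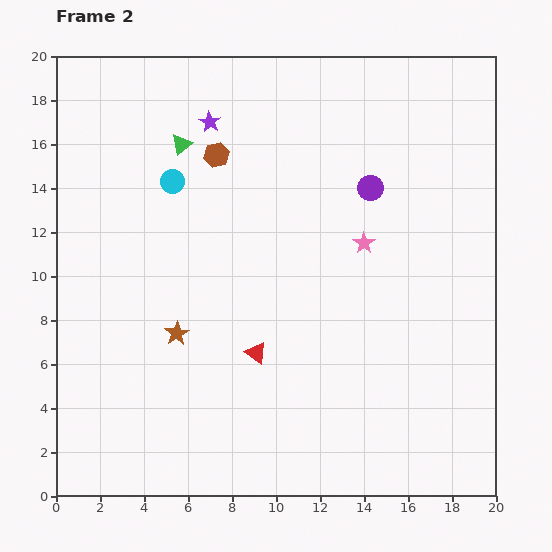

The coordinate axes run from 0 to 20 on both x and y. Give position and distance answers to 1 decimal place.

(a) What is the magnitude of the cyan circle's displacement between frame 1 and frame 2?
1.5

The cyan circle moved from (3.9, 13.8) to (5.3, 14.3), a distance of √(1.4² + 0.5²) ≈ 1.5.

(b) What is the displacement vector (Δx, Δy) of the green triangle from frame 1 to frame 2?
(3.3, 6.3)

The green triangle was at (2.4, 9.7) in frame 1 and (5.7, 16.0) in frame 2.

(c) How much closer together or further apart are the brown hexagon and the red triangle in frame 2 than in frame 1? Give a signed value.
-5.4

Distance in frame 1: 14.6. Distance in frame 2: 9.2.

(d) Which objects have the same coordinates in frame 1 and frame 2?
none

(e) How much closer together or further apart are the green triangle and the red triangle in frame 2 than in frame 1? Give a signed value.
+0.5

Distance in frame 1: 9.6. Distance in frame 2: 10.1.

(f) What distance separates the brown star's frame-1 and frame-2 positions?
1.8

The brown star moved from (6.6, 8.8) to (5.5, 7.4), a distance of √(1.1² + 1.4²) ≈ 1.8.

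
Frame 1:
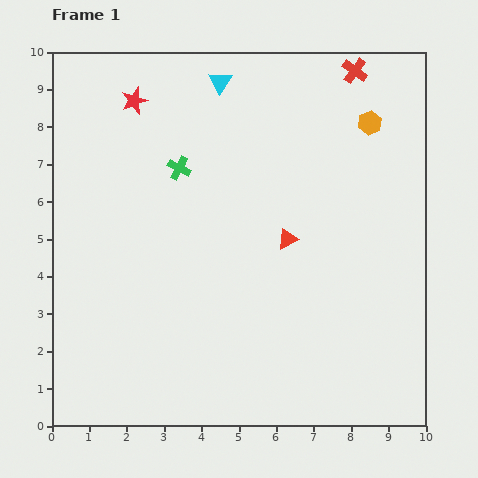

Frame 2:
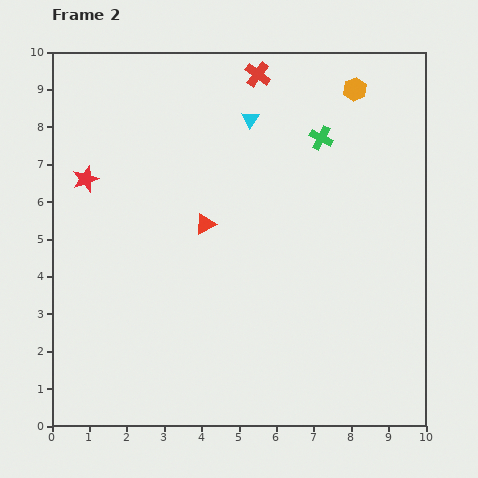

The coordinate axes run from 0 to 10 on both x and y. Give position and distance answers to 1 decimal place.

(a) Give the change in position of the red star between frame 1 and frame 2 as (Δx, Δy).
(-1.3, -2.1)

The red star was at (2.2, 8.7) in frame 1 and (0.9, 6.6) in frame 2.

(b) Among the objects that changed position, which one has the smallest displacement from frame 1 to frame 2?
the orange hexagon

(moved 1.0)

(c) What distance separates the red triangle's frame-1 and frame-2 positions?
2.2

The red triangle moved from (6.3, 5.0) to (4.1, 5.4), a distance of √(2.2² + 0.4²) ≈ 2.2.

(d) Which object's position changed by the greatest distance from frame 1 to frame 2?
the green cross

(moved 3.9; next 2.6)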